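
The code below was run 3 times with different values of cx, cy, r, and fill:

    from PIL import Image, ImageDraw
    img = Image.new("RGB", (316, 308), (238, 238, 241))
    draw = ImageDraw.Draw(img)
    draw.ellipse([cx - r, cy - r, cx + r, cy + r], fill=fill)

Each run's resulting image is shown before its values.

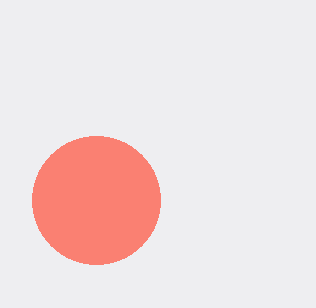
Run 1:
cx = 96; cy = 200; r = 64; fill = 'salmon'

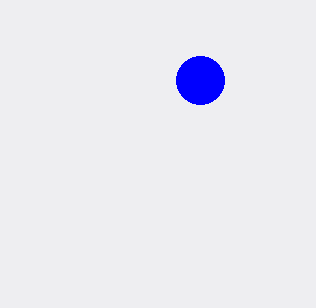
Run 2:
cx = 200; cy = 80; r = 24; fill = 'blue'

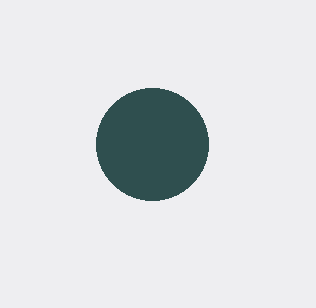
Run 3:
cx = 152; cy = 144; r = 56; fill = 'darkslategray'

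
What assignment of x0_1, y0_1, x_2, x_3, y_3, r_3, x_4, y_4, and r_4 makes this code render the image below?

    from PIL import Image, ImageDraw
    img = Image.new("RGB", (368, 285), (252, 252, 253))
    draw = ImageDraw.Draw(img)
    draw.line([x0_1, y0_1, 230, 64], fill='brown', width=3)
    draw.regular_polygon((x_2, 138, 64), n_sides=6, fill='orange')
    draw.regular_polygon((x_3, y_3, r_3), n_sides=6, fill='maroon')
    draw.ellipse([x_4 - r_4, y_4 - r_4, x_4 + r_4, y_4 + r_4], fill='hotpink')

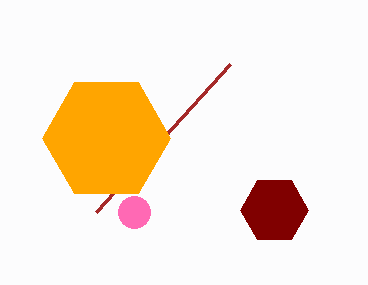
x0_1 = 96, y0_1 = 212, x_2 = 106, x_3 = 274, y_3 = 210, r_3 = 34, x_4 = 134, y_4 = 212, r_4 = 16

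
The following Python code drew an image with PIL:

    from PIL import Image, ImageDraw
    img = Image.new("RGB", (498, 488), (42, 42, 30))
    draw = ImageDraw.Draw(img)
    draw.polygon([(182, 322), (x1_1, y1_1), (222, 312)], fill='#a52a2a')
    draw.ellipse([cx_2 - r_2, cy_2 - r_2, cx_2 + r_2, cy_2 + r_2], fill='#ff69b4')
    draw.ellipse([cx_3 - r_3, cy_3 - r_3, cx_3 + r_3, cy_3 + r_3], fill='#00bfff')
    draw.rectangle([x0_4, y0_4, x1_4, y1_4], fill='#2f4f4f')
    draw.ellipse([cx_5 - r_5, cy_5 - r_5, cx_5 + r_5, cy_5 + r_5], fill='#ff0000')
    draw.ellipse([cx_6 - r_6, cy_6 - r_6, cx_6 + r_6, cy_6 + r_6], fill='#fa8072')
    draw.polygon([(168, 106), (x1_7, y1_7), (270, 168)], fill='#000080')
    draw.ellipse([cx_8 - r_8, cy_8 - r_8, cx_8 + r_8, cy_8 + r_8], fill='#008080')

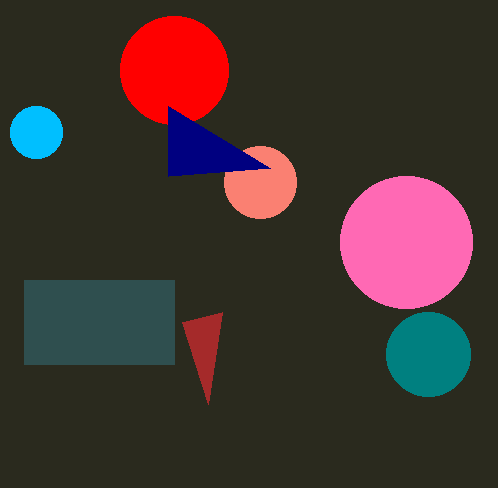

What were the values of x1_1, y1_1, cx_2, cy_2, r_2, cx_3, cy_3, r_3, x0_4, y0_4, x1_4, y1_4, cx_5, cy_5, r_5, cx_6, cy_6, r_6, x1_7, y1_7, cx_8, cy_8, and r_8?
x1_1 = 208
y1_1 = 404
cx_2 = 406
cy_2 = 242
r_2 = 66
cx_3 = 36
cy_3 = 132
r_3 = 26
x0_4 = 24
y0_4 = 280
x1_4 = 174
y1_4 = 364
cx_5 = 174
cy_5 = 70
r_5 = 54
cx_6 = 260
cy_6 = 182
r_6 = 36
x1_7 = 168
y1_7 = 176
cx_8 = 428
cy_8 = 354
r_8 = 42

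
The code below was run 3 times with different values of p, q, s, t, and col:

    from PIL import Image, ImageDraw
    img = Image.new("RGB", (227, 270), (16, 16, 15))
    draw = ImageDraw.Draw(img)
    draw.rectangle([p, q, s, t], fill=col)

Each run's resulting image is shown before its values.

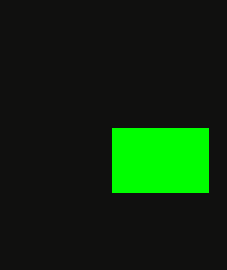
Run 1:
p = 112, q = 128, s = 208, t = 192, col = 'lime'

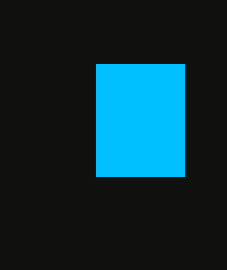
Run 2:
p = 96; q = 64; s = 184; t = 176; col = 'deepskyblue'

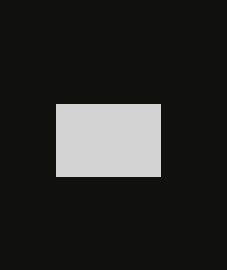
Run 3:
p = 56
q = 104
s = 160
t = 176
col = 'lightgray'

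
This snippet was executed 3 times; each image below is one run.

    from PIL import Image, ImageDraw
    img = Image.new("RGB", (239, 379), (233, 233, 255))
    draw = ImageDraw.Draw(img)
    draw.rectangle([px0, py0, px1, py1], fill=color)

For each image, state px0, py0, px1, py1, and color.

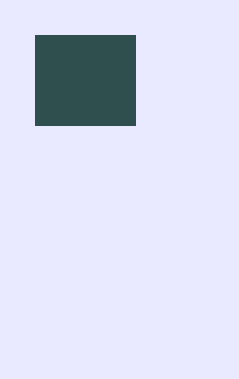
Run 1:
px0 = 35, py0 = 35, px1 = 135, py1 = 125, color = 'darkslategray'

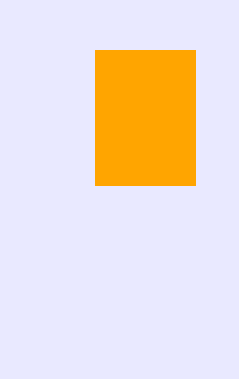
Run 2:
px0 = 95; py0 = 50; px1 = 195; py1 = 185; color = 'orange'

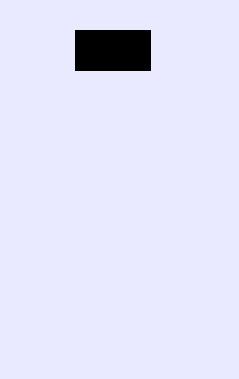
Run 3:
px0 = 75; py0 = 30; px1 = 150; py1 = 70; color = 'black'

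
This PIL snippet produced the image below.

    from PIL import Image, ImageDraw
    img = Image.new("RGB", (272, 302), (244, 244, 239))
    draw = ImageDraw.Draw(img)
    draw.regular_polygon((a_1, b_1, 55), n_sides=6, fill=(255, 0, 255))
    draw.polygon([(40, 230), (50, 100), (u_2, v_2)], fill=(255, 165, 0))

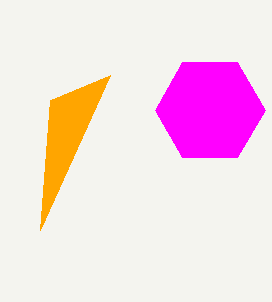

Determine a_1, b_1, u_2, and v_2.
a_1 = 210, b_1 = 110, u_2 = 110, v_2 = 75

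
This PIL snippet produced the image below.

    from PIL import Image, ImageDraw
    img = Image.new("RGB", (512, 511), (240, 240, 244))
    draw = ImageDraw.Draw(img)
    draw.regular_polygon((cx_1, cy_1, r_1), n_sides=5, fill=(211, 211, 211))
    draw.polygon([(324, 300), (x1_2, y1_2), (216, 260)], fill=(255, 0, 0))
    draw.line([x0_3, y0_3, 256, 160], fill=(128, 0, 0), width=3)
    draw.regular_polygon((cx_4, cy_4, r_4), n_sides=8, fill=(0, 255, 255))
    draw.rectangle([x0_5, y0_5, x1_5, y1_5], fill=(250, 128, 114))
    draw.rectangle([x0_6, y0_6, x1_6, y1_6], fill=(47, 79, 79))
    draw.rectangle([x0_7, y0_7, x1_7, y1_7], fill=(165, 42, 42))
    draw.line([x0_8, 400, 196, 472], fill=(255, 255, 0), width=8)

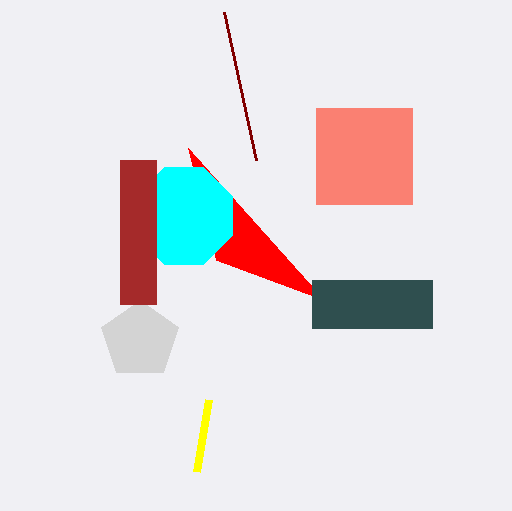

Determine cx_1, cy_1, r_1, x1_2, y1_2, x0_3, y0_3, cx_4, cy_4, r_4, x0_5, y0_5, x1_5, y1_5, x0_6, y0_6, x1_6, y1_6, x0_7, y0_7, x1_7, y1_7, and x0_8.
cx_1 = 140, cy_1 = 340, r_1 = 40, x1_2 = 188, y1_2 = 148, x0_3 = 224, y0_3 = 12, cx_4 = 184, cy_4 = 216, r_4 = 52, x0_5 = 316, y0_5 = 108, x1_5 = 412, y1_5 = 204, x0_6 = 312, y0_6 = 280, x1_6 = 432, y1_6 = 328, x0_7 = 120, y0_7 = 160, x1_7 = 156, y1_7 = 304, x0_8 = 208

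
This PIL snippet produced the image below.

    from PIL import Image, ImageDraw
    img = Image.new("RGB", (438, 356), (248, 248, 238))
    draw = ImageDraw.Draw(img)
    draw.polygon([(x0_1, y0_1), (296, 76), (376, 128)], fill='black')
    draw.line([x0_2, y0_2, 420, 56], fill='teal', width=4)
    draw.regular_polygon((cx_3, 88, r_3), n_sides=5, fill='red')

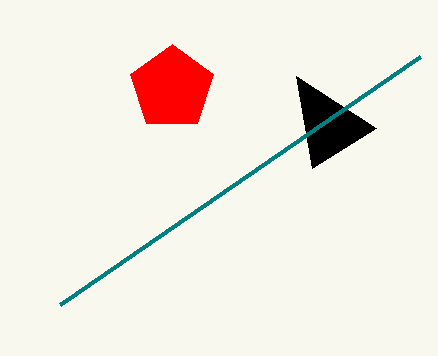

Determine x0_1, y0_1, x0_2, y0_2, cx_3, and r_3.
x0_1 = 312, y0_1 = 168, x0_2 = 60, y0_2 = 304, cx_3 = 172, r_3 = 44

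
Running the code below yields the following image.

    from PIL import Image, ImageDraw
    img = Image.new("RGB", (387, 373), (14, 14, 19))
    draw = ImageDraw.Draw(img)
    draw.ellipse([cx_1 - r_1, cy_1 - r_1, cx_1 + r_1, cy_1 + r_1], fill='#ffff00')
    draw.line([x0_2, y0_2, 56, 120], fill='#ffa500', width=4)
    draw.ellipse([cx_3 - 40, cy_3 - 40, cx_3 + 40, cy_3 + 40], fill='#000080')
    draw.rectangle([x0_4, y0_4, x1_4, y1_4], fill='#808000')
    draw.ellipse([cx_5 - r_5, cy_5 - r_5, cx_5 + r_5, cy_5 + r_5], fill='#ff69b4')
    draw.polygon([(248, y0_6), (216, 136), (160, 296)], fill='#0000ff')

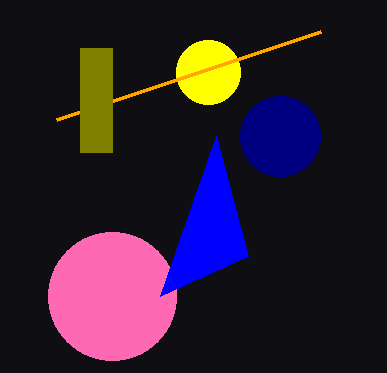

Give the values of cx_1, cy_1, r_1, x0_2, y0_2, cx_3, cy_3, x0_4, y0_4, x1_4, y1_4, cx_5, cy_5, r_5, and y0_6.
cx_1 = 208, cy_1 = 72, r_1 = 32, x0_2 = 320, y0_2 = 32, cx_3 = 280, cy_3 = 136, x0_4 = 80, y0_4 = 48, x1_4 = 112, y1_4 = 152, cx_5 = 112, cy_5 = 296, r_5 = 64, y0_6 = 256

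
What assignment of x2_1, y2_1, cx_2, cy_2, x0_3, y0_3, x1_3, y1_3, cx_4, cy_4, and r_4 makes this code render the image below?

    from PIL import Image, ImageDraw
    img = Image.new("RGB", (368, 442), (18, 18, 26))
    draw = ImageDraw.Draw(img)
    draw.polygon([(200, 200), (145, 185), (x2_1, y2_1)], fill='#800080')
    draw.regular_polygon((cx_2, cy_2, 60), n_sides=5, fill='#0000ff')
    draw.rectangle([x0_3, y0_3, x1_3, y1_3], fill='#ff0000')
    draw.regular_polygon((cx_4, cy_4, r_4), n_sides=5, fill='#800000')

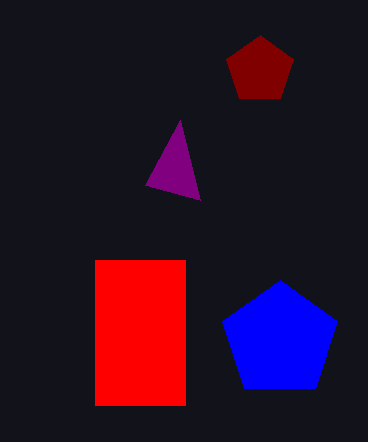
x2_1 = 180
y2_1 = 120
cx_2 = 280
cy_2 = 340
x0_3 = 95
y0_3 = 260
x1_3 = 185
y1_3 = 405
cx_4 = 260
cy_4 = 70
r_4 = 35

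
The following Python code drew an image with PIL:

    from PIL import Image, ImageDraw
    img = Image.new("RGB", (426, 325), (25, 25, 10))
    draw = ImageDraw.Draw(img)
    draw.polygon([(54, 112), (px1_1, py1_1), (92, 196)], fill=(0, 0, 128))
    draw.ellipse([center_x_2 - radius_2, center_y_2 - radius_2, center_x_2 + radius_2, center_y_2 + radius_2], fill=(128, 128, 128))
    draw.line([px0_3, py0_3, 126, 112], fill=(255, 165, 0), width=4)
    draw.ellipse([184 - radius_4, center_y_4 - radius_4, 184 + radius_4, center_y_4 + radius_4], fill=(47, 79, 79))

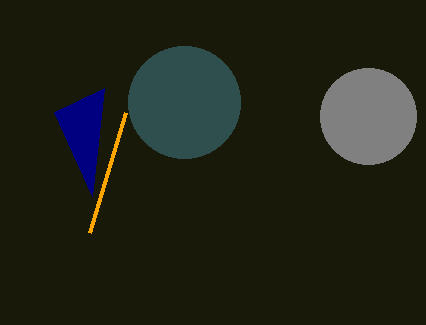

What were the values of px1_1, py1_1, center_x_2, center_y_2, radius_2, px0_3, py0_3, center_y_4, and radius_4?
px1_1 = 104, py1_1 = 88, center_x_2 = 368, center_y_2 = 116, radius_2 = 48, px0_3 = 90, py0_3 = 232, center_y_4 = 102, radius_4 = 56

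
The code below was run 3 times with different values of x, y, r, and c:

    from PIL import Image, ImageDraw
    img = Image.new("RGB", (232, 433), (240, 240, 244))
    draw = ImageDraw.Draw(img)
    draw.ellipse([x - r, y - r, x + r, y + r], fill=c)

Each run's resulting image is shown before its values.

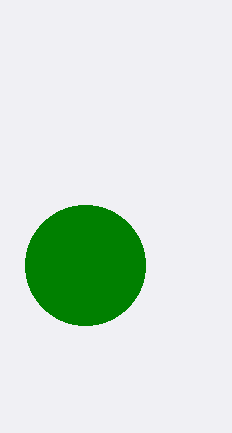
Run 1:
x = 85, y = 265, r = 60, c = 'green'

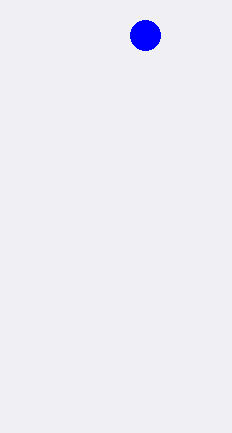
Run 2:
x = 145, y = 35, r = 15, c = 'blue'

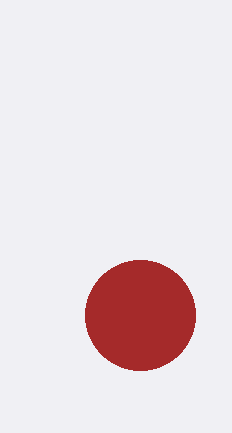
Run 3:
x = 140, y = 315, r = 55, c = 'brown'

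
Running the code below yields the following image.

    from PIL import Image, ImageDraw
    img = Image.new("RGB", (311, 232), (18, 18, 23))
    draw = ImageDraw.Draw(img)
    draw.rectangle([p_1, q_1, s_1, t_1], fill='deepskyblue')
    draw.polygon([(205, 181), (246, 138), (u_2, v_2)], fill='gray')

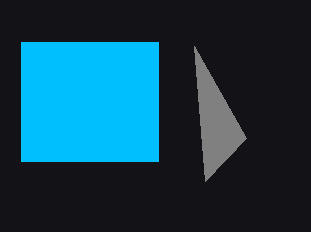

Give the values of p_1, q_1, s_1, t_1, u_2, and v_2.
p_1 = 21
q_1 = 42
s_1 = 158
t_1 = 161
u_2 = 194
v_2 = 46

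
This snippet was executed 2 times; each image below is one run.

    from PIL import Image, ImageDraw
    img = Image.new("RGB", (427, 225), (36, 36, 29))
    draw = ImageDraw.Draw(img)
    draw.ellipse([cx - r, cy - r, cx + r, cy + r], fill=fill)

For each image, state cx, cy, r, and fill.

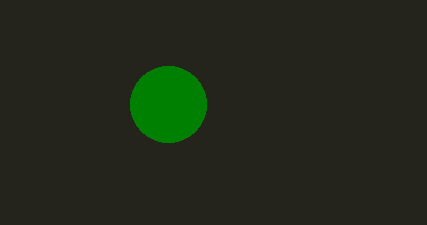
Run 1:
cx = 168; cy = 104; r = 38; fill = 'green'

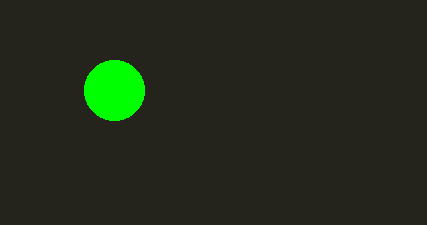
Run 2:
cx = 114; cy = 90; r = 30; fill = 'lime'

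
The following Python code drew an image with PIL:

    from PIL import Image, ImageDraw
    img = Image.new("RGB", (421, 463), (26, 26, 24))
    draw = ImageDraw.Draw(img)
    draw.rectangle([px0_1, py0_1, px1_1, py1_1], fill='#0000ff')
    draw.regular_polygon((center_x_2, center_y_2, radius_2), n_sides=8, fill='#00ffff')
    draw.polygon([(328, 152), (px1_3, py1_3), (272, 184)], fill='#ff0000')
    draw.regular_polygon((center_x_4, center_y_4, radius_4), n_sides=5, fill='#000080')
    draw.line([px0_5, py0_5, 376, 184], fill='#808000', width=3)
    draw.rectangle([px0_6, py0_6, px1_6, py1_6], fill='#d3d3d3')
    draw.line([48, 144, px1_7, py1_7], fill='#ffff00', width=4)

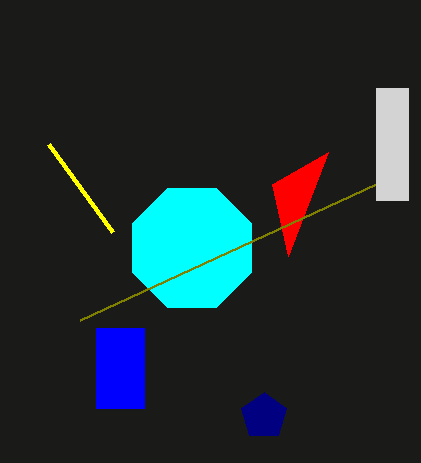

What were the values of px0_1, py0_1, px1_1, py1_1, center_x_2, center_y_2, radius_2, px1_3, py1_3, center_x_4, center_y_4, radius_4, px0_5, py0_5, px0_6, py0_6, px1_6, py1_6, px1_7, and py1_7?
px0_1 = 96; py0_1 = 328; px1_1 = 144; py1_1 = 408; center_x_2 = 192; center_y_2 = 248; radius_2 = 64; px1_3 = 288; py1_3 = 256; center_x_4 = 264; center_y_4 = 416; radius_4 = 24; px0_5 = 80; py0_5 = 320; px0_6 = 376; py0_6 = 88; px1_6 = 408; py1_6 = 200; px1_7 = 112; py1_7 = 232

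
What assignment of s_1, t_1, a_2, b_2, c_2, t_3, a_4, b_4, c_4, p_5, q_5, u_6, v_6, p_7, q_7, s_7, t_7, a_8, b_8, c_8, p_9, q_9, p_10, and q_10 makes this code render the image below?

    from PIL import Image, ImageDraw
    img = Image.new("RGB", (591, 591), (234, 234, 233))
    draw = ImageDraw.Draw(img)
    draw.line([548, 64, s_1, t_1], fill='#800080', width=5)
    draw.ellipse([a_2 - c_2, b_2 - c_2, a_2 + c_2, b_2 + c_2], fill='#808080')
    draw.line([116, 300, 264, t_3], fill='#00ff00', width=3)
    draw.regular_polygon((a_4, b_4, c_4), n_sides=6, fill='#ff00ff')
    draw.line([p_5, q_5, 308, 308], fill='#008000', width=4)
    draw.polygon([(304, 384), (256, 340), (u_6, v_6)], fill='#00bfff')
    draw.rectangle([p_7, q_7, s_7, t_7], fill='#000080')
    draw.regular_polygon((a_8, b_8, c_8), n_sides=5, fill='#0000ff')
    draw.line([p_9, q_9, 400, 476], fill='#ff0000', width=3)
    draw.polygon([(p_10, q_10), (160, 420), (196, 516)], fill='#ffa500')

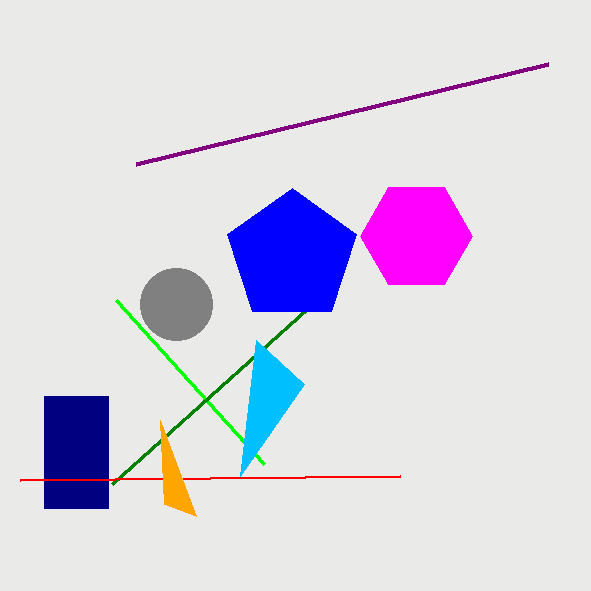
s_1 = 136
t_1 = 164
a_2 = 176
b_2 = 304
c_2 = 36
t_3 = 464
a_4 = 416
b_4 = 236
c_4 = 56
p_5 = 112
q_5 = 484
u_6 = 240
v_6 = 476
p_7 = 44
q_7 = 396
s_7 = 108
t_7 = 508
a_8 = 292
b_8 = 256
c_8 = 68
p_9 = 20
q_9 = 480
p_10 = 164
q_10 = 504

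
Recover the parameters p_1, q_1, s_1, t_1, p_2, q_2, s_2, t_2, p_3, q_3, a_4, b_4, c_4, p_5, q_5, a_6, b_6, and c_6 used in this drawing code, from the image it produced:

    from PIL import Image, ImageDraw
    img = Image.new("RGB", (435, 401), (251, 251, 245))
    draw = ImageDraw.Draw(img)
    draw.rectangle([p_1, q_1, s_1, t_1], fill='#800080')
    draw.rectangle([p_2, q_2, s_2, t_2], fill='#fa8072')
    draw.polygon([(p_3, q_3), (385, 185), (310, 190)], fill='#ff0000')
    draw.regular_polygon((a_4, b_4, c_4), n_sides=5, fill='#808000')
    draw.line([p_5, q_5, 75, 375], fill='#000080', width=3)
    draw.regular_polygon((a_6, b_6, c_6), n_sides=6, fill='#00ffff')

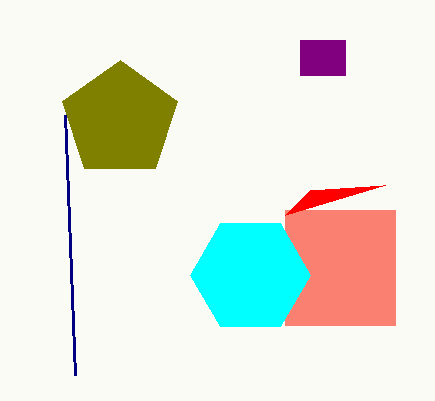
p_1 = 300, q_1 = 40, s_1 = 345, t_1 = 75, p_2 = 285, q_2 = 210, s_2 = 395, t_2 = 325, p_3 = 285, q_3 = 215, a_4 = 120, b_4 = 120, c_4 = 60, p_5 = 65, q_5 = 115, a_6 = 250, b_6 = 275, c_6 = 60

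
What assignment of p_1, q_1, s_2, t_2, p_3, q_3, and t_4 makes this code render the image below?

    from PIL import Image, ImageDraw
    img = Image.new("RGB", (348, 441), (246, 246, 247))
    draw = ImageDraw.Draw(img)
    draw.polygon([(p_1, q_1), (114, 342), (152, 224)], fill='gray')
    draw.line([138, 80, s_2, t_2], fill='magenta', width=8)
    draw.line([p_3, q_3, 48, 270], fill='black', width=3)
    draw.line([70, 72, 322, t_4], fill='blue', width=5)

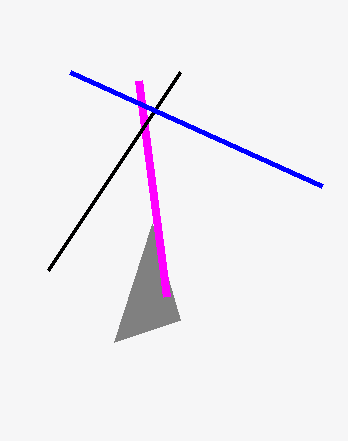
p_1 = 180
q_1 = 320
s_2 = 166
t_2 = 296
p_3 = 180
q_3 = 72
t_4 = 186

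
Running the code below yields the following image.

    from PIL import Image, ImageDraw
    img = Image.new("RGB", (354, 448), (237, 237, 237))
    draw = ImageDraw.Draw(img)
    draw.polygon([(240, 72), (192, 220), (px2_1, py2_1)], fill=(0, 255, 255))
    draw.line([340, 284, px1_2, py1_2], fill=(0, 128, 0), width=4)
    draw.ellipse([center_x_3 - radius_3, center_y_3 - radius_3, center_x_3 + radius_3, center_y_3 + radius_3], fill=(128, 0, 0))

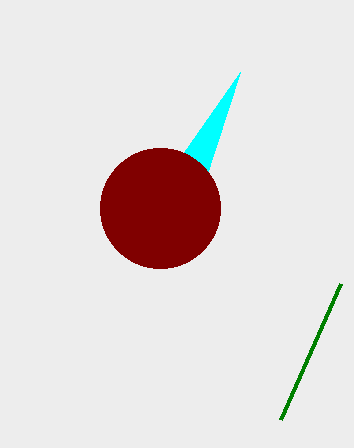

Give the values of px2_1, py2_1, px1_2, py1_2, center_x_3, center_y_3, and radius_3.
px2_1 = 184, py2_1 = 152, px1_2 = 280, py1_2 = 420, center_x_3 = 160, center_y_3 = 208, radius_3 = 60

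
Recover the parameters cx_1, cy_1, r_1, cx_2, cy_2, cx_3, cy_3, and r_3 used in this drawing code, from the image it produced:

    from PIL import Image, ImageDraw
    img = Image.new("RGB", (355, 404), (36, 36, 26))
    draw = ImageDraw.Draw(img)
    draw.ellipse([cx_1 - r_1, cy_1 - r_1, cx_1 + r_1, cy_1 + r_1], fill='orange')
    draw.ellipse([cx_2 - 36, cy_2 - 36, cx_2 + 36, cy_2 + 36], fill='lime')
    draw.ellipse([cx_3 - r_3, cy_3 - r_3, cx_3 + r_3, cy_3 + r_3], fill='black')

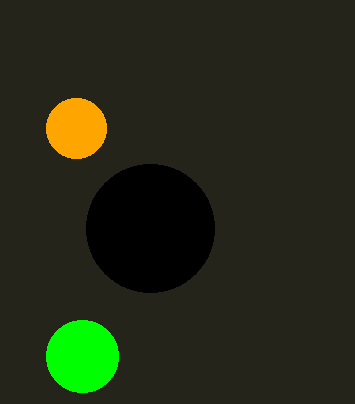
cx_1 = 76; cy_1 = 128; r_1 = 30; cx_2 = 82; cy_2 = 356; cx_3 = 150; cy_3 = 228; r_3 = 64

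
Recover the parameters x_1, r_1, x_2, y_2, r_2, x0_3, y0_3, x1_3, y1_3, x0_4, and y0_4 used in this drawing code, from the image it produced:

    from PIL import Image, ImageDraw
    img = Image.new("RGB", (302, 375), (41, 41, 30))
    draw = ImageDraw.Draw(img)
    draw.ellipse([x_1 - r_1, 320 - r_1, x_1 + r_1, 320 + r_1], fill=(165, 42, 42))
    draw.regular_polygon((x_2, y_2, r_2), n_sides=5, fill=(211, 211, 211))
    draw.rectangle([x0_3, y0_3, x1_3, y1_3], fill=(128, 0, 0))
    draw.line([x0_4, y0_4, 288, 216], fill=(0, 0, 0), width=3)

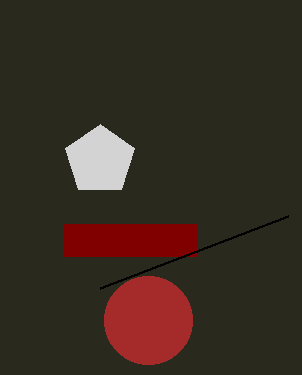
x_1 = 148
r_1 = 44
x_2 = 100
y_2 = 160
r_2 = 36
x0_3 = 64
y0_3 = 224
x1_3 = 196
y1_3 = 256
x0_4 = 100
y0_4 = 288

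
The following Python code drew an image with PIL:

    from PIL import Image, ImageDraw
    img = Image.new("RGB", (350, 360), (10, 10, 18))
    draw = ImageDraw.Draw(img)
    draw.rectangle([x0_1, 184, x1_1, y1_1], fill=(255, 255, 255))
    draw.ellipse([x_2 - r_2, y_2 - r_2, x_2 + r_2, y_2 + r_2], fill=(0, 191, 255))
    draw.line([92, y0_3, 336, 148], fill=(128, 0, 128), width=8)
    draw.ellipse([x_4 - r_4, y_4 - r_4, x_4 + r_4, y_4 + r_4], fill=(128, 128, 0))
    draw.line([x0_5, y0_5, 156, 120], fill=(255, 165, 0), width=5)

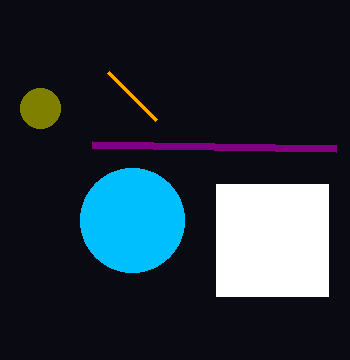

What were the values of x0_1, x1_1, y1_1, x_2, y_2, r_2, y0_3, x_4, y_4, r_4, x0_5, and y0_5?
x0_1 = 216, x1_1 = 328, y1_1 = 296, x_2 = 132, y_2 = 220, r_2 = 52, y0_3 = 144, x_4 = 40, y_4 = 108, r_4 = 20, x0_5 = 108, y0_5 = 72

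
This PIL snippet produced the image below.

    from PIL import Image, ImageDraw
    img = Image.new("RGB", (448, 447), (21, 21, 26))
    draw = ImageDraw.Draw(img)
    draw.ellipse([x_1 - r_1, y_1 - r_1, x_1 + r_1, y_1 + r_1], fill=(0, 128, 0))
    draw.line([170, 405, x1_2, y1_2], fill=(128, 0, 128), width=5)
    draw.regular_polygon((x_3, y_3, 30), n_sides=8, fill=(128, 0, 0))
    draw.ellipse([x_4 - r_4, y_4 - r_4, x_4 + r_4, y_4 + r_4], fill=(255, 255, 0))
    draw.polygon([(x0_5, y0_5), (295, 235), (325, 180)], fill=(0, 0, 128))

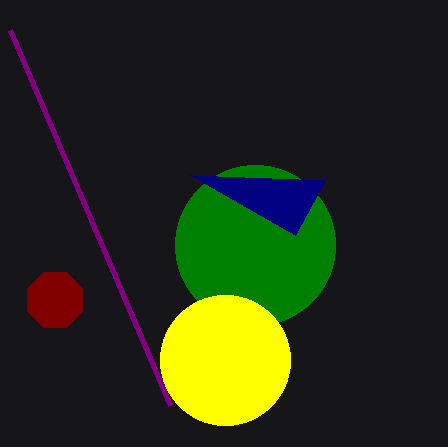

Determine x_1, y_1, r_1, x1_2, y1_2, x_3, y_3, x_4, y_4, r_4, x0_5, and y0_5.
x_1 = 255, y_1 = 245, r_1 = 80, x1_2 = 10, y1_2 = 30, x_3 = 55, y_3 = 300, x_4 = 225, y_4 = 360, r_4 = 65, x0_5 = 190, y0_5 = 175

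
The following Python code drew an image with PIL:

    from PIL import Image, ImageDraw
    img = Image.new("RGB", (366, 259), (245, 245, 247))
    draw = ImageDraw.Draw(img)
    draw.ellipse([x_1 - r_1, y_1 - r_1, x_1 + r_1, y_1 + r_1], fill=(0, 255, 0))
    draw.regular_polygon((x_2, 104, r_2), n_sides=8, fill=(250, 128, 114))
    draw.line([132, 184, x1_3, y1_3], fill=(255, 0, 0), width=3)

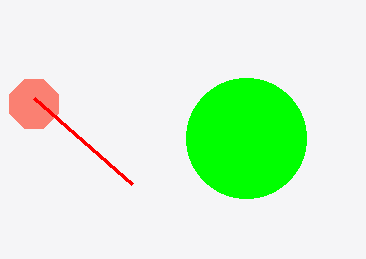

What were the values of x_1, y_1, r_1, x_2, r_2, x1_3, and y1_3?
x_1 = 246; y_1 = 138; r_1 = 60; x_2 = 34; r_2 = 26; x1_3 = 34; y1_3 = 98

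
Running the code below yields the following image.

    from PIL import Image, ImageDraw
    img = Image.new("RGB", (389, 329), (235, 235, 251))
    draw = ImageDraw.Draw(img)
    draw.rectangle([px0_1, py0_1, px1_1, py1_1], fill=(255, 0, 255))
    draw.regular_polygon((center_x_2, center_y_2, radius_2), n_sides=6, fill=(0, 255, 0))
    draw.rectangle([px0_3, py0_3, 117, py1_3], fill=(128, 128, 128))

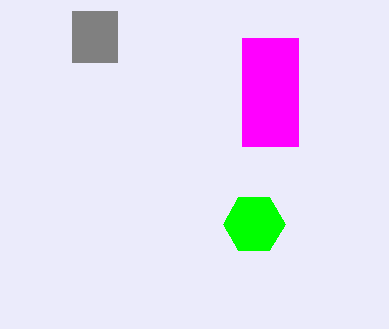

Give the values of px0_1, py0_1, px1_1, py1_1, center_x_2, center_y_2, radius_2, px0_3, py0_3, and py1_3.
px0_1 = 242
py0_1 = 38
px1_1 = 298
py1_1 = 146
center_x_2 = 254
center_y_2 = 224
radius_2 = 31
px0_3 = 72
py0_3 = 11
py1_3 = 62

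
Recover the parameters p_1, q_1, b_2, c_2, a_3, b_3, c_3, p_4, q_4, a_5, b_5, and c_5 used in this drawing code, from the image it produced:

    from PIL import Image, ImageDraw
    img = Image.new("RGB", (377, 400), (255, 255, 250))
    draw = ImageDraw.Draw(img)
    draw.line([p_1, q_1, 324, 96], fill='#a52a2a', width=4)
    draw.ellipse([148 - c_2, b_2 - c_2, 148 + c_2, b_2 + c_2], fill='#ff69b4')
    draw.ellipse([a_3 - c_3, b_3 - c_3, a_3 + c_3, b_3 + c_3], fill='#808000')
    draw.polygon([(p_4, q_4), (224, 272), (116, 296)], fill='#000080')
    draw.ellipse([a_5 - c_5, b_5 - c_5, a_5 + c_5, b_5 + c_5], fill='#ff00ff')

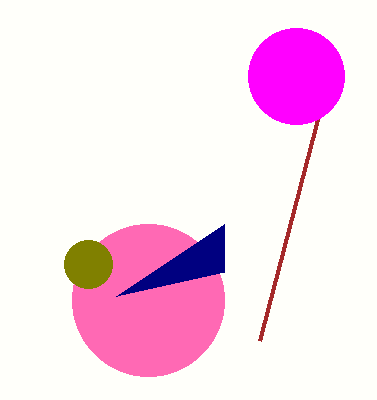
p_1 = 260; q_1 = 340; b_2 = 300; c_2 = 76; a_3 = 88; b_3 = 264; c_3 = 24; p_4 = 224; q_4 = 224; a_5 = 296; b_5 = 76; c_5 = 48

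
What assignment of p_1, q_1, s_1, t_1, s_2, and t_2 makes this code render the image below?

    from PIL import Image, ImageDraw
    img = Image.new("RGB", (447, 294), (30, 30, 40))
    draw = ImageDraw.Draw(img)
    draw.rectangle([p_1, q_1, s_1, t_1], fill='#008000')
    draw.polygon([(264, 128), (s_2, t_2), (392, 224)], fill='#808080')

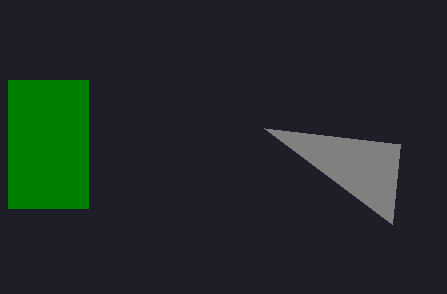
p_1 = 8, q_1 = 80, s_1 = 88, t_1 = 208, s_2 = 400, t_2 = 144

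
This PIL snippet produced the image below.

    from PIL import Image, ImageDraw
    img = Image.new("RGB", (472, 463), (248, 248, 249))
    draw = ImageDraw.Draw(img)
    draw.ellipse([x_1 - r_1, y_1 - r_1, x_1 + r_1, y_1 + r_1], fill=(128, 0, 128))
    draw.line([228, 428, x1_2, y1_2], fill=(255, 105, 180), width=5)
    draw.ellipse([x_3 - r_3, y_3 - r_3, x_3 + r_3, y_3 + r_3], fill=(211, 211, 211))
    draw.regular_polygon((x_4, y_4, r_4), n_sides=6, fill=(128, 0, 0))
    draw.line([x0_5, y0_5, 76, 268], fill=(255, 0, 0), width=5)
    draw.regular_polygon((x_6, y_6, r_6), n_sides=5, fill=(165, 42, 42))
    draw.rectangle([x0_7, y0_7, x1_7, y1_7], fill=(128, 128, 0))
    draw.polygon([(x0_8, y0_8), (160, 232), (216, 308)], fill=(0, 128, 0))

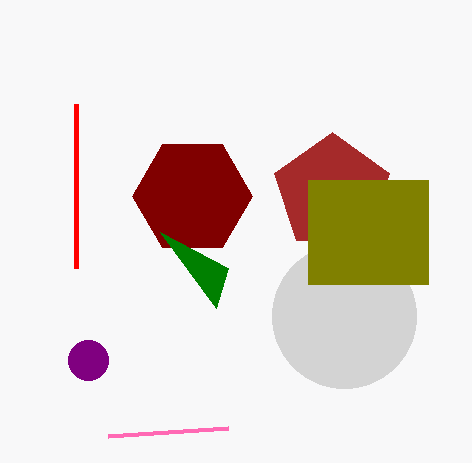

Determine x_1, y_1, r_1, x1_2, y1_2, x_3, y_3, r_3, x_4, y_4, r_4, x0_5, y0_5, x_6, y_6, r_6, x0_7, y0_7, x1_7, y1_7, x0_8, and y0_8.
x_1 = 88; y_1 = 360; r_1 = 20; x1_2 = 108; y1_2 = 436; x_3 = 344; y_3 = 316; r_3 = 72; x_4 = 192; y_4 = 196; r_4 = 60; x0_5 = 76; y0_5 = 104; x_6 = 332; y_6 = 192; r_6 = 60; x0_7 = 308; y0_7 = 180; x1_7 = 428; y1_7 = 284; x0_8 = 228; y0_8 = 268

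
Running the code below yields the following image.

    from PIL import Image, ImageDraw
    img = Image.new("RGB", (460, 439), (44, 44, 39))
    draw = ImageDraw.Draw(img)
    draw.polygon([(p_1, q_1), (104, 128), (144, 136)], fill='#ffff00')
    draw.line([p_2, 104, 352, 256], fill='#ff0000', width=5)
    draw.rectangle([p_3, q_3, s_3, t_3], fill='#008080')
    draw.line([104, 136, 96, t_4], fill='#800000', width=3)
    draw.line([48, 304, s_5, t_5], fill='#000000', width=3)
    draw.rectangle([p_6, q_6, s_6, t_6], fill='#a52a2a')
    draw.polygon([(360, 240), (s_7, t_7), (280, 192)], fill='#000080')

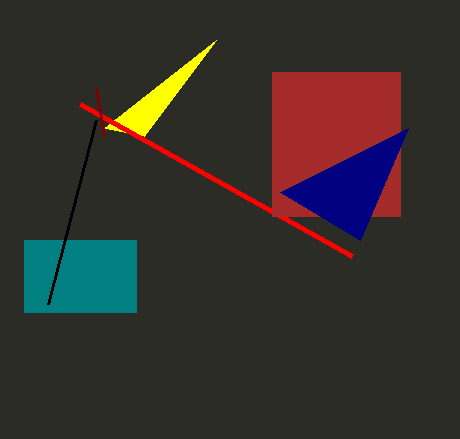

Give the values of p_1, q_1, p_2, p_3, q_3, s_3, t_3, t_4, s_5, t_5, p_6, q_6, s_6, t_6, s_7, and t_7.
p_1 = 216, q_1 = 40, p_2 = 80, p_3 = 24, q_3 = 240, s_3 = 136, t_3 = 312, t_4 = 88, s_5 = 96, t_5 = 120, p_6 = 272, q_6 = 72, s_6 = 400, t_6 = 216, s_7 = 408, t_7 = 128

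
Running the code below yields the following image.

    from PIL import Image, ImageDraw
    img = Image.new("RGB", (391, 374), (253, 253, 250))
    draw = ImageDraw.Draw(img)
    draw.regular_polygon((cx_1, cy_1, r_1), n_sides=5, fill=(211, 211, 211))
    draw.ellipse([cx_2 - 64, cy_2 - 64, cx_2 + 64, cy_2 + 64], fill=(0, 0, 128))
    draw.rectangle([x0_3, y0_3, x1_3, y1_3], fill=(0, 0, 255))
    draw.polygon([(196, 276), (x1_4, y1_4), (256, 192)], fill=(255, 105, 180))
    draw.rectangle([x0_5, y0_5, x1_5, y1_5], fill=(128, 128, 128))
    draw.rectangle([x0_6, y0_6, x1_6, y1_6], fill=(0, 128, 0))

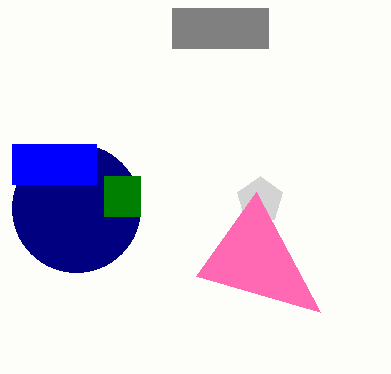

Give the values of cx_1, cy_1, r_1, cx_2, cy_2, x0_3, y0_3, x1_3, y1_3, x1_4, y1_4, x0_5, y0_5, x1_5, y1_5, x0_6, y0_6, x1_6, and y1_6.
cx_1 = 260, cy_1 = 200, r_1 = 24, cx_2 = 76, cy_2 = 208, x0_3 = 12, y0_3 = 144, x1_3 = 96, y1_3 = 184, x1_4 = 320, y1_4 = 312, x0_5 = 172, y0_5 = 8, x1_5 = 268, y1_5 = 48, x0_6 = 104, y0_6 = 176, x1_6 = 140, y1_6 = 216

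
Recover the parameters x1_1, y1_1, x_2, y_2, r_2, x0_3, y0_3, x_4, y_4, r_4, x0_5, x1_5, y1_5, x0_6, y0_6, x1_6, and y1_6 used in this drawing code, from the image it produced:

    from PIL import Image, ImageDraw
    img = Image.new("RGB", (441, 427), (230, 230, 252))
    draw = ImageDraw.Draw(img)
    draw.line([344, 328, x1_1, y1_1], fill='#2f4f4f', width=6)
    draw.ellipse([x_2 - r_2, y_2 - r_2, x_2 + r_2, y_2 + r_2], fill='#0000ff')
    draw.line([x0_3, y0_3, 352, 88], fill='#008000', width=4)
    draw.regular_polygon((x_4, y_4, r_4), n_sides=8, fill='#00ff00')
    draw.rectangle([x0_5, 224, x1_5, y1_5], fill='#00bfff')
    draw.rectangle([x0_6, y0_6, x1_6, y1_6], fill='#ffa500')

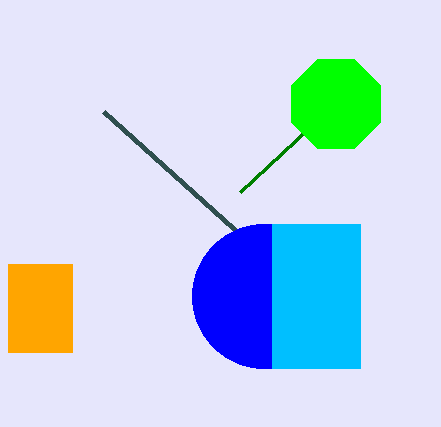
x1_1 = 104, y1_1 = 112, x_2 = 264, y_2 = 296, r_2 = 72, x0_3 = 240, y0_3 = 192, x_4 = 336, y_4 = 104, r_4 = 48, x0_5 = 272, x1_5 = 360, y1_5 = 368, x0_6 = 8, y0_6 = 264, x1_6 = 72, y1_6 = 352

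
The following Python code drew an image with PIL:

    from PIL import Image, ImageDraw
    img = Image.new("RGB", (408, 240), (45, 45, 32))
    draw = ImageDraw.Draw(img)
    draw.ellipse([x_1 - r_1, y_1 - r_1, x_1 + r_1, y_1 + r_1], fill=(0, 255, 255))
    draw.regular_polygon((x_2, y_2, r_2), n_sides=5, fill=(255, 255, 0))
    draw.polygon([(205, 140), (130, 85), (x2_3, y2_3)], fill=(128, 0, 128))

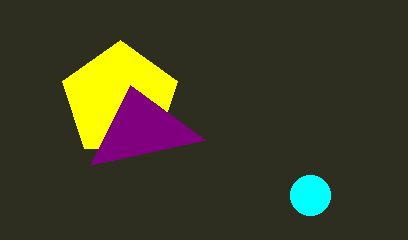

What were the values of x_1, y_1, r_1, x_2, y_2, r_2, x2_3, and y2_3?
x_1 = 310
y_1 = 195
r_1 = 20
x_2 = 120
y_2 = 100
r_2 = 60
x2_3 = 90
y2_3 = 165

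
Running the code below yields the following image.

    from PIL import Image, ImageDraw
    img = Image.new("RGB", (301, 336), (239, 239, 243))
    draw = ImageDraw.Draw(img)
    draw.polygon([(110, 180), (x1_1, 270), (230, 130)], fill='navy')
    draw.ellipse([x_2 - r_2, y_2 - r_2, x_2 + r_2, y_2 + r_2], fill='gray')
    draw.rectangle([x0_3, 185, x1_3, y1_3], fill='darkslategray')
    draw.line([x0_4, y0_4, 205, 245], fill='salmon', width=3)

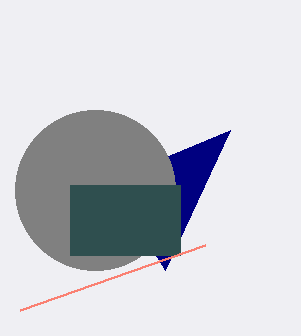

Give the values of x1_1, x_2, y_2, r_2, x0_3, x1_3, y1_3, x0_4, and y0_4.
x1_1 = 165; x_2 = 95; y_2 = 190; r_2 = 80; x0_3 = 70; x1_3 = 180; y1_3 = 255; x0_4 = 20; y0_4 = 310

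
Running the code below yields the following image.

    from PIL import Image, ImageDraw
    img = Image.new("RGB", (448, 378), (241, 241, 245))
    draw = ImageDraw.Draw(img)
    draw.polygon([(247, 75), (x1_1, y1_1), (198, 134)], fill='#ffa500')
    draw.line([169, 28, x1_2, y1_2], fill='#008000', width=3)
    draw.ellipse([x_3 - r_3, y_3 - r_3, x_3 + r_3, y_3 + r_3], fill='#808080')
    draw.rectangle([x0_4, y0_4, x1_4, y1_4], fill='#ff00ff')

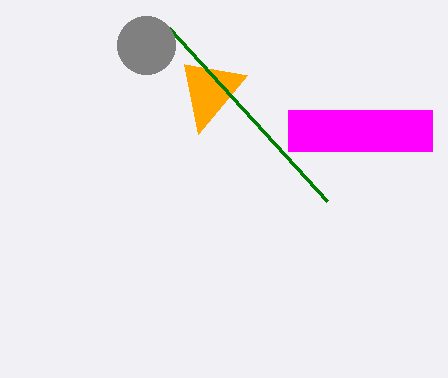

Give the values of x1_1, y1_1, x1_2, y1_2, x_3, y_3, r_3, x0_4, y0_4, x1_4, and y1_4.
x1_1 = 184; y1_1 = 64; x1_2 = 327; y1_2 = 201; x_3 = 146; y_3 = 45; r_3 = 29; x0_4 = 288; y0_4 = 110; x1_4 = 432; y1_4 = 151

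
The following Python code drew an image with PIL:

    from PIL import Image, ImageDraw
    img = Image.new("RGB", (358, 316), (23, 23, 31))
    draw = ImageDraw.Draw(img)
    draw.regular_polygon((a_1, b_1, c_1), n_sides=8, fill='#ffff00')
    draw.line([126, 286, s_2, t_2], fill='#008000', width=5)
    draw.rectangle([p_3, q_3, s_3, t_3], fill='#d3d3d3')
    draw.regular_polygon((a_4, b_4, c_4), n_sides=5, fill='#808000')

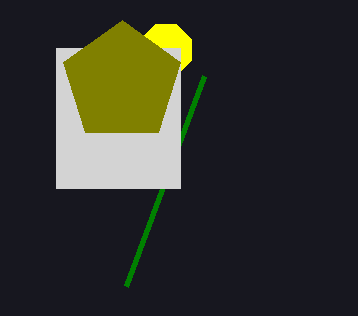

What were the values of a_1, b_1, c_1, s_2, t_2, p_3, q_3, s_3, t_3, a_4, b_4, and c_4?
a_1 = 166; b_1 = 50; c_1 = 28; s_2 = 204; t_2 = 76; p_3 = 56; q_3 = 48; s_3 = 180; t_3 = 188; a_4 = 122; b_4 = 82; c_4 = 62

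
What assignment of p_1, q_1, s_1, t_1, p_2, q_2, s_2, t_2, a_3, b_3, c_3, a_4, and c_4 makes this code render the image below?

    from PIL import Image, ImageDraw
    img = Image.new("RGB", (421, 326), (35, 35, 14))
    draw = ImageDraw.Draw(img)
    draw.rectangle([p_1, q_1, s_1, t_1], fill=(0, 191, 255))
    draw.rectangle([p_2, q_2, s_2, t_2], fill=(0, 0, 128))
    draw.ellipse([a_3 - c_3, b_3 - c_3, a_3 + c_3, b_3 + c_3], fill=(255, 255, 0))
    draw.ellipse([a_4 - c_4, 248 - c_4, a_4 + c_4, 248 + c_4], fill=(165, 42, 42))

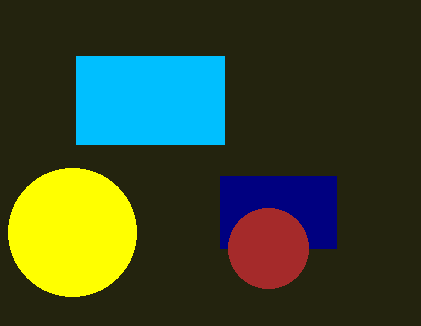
p_1 = 76, q_1 = 56, s_1 = 224, t_1 = 144, p_2 = 220, q_2 = 176, s_2 = 336, t_2 = 248, a_3 = 72, b_3 = 232, c_3 = 64, a_4 = 268, c_4 = 40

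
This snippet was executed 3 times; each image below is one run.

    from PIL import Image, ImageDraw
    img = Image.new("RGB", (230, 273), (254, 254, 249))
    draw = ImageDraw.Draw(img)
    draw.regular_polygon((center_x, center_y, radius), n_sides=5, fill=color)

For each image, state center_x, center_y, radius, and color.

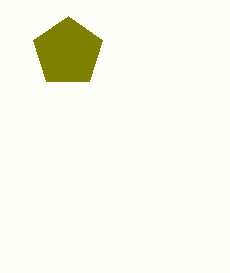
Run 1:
center_x = 68
center_y = 52
radius = 36
color = 'olive'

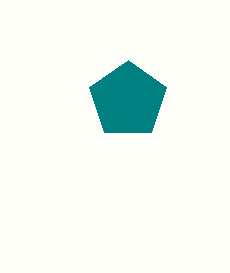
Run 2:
center_x = 128, center_y = 100, radius = 40, color = 'teal'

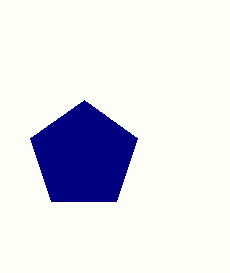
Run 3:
center_x = 84; center_y = 156; radius = 56; color = 'navy'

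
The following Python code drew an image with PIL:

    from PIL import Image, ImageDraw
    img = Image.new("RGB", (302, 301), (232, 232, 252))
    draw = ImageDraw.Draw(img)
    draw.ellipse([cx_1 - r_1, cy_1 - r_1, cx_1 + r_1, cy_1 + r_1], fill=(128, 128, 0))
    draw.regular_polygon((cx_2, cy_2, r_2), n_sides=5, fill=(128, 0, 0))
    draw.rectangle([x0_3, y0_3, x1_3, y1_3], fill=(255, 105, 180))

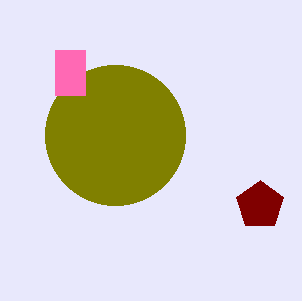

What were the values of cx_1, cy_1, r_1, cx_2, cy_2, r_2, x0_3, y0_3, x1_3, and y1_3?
cx_1 = 115; cy_1 = 135; r_1 = 70; cx_2 = 260; cy_2 = 205; r_2 = 25; x0_3 = 55; y0_3 = 50; x1_3 = 85; y1_3 = 95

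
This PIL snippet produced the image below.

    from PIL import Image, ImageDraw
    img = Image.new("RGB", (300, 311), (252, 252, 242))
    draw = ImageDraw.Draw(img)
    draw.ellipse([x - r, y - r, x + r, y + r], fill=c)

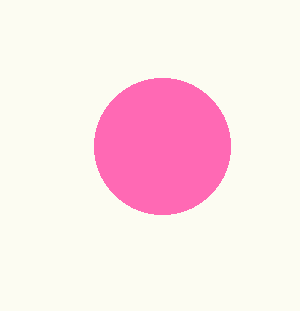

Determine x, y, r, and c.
x = 162
y = 146
r = 68
c = 'hotpink'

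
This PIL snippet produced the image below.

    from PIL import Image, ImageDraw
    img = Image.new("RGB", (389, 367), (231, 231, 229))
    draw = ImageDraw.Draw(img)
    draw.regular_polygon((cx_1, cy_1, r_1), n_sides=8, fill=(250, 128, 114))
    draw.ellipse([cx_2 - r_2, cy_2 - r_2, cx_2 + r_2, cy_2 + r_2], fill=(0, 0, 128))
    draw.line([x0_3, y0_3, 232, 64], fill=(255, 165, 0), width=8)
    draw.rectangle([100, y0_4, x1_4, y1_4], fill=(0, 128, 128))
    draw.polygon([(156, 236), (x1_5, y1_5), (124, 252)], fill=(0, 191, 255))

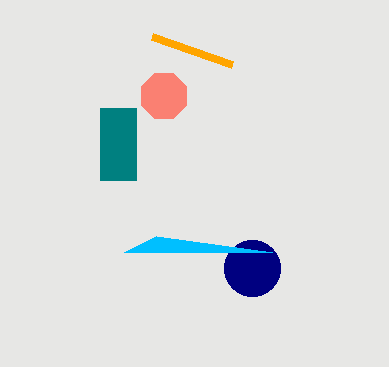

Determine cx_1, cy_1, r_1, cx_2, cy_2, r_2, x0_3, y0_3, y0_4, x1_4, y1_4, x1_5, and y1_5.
cx_1 = 164, cy_1 = 96, r_1 = 24, cx_2 = 252, cy_2 = 268, r_2 = 28, x0_3 = 152, y0_3 = 36, y0_4 = 108, x1_4 = 136, y1_4 = 180, x1_5 = 272, y1_5 = 252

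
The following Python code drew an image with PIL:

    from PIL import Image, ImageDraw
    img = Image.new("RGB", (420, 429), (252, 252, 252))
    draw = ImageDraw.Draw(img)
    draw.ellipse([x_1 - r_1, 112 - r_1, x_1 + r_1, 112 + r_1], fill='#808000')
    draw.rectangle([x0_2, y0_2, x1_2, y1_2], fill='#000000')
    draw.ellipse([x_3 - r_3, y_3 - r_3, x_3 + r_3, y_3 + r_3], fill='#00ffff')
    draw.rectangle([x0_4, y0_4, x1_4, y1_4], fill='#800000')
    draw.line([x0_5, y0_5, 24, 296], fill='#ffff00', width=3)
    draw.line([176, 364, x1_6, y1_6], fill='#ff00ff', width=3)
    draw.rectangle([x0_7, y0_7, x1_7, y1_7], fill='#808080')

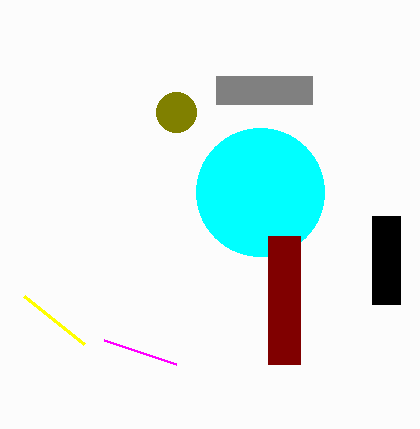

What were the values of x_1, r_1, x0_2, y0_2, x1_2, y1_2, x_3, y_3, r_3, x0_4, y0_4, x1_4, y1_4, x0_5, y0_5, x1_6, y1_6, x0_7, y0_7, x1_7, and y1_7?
x_1 = 176; r_1 = 20; x0_2 = 372; y0_2 = 216; x1_2 = 400; y1_2 = 304; x_3 = 260; y_3 = 192; r_3 = 64; x0_4 = 268; y0_4 = 236; x1_4 = 300; y1_4 = 364; x0_5 = 84; y0_5 = 344; x1_6 = 104; y1_6 = 340; x0_7 = 216; y0_7 = 76; x1_7 = 312; y1_7 = 104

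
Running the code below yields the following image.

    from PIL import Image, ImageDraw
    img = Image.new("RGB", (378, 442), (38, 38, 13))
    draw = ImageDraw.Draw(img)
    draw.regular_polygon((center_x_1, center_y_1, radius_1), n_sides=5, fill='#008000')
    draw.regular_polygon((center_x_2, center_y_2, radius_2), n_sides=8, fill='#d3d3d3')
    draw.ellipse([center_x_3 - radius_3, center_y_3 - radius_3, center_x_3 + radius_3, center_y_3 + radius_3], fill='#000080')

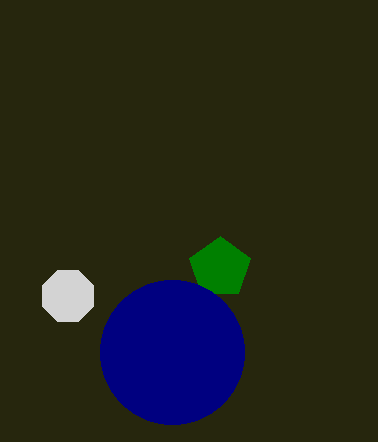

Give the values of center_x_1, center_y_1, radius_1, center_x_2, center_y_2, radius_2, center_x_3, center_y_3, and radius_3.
center_x_1 = 220
center_y_1 = 268
radius_1 = 32
center_x_2 = 68
center_y_2 = 296
radius_2 = 28
center_x_3 = 172
center_y_3 = 352
radius_3 = 72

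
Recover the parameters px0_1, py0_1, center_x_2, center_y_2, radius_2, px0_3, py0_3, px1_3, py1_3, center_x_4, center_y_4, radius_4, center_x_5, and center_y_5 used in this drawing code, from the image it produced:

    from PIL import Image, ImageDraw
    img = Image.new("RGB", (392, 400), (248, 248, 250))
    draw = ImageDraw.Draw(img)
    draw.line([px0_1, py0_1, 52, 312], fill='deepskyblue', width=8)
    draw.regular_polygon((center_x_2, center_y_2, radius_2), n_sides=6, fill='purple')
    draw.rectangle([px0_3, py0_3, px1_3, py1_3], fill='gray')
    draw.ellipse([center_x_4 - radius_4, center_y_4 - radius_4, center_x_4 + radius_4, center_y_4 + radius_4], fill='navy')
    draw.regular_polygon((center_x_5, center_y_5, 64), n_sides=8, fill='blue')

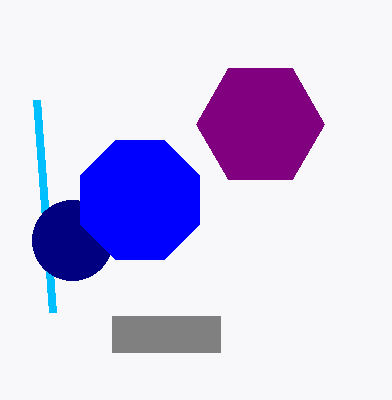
px0_1 = 36, py0_1 = 100, center_x_2 = 260, center_y_2 = 124, radius_2 = 64, px0_3 = 112, py0_3 = 316, px1_3 = 220, py1_3 = 352, center_x_4 = 72, center_y_4 = 240, radius_4 = 40, center_x_5 = 140, center_y_5 = 200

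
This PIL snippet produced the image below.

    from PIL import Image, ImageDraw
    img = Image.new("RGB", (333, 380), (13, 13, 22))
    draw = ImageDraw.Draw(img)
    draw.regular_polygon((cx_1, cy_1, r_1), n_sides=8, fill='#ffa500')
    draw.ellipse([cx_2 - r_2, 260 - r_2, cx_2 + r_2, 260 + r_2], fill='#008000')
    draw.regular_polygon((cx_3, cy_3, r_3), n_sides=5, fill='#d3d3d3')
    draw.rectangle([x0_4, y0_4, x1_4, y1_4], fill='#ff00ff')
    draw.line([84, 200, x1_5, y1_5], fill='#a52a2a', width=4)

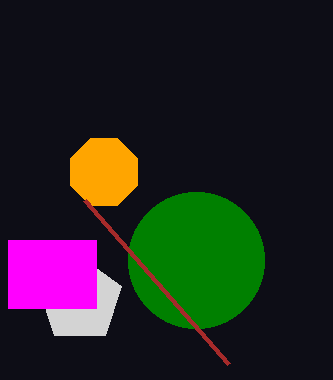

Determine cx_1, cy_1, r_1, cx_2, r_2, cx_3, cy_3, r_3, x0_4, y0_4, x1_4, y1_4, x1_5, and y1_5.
cx_1 = 104; cy_1 = 172; r_1 = 36; cx_2 = 196; r_2 = 68; cx_3 = 80; cy_3 = 300; r_3 = 44; x0_4 = 8; y0_4 = 240; x1_4 = 96; y1_4 = 308; x1_5 = 228; y1_5 = 364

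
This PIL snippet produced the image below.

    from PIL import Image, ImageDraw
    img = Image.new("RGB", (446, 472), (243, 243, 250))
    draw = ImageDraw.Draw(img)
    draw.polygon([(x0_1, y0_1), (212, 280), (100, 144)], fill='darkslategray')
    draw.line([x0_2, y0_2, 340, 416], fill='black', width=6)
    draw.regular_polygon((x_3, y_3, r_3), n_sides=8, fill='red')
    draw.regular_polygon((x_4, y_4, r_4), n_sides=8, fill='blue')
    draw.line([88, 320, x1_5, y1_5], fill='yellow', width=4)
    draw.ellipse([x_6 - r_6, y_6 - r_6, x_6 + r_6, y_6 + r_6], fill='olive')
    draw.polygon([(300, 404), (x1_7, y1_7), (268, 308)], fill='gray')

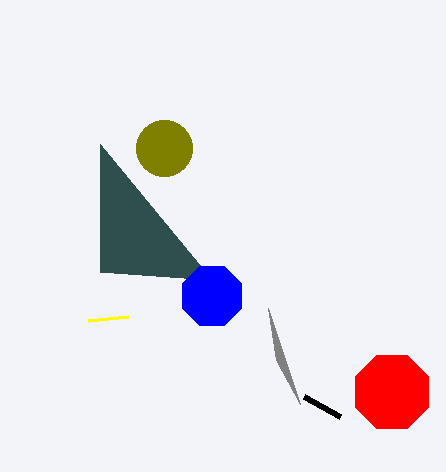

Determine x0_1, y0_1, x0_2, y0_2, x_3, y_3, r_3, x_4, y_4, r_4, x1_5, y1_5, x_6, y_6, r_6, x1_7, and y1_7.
x0_1 = 100; y0_1 = 272; x0_2 = 304; y0_2 = 396; x_3 = 392; y_3 = 392; r_3 = 40; x_4 = 212; y_4 = 296; r_4 = 32; x1_5 = 128; y1_5 = 316; x_6 = 164; y_6 = 148; r_6 = 28; x1_7 = 276; y1_7 = 360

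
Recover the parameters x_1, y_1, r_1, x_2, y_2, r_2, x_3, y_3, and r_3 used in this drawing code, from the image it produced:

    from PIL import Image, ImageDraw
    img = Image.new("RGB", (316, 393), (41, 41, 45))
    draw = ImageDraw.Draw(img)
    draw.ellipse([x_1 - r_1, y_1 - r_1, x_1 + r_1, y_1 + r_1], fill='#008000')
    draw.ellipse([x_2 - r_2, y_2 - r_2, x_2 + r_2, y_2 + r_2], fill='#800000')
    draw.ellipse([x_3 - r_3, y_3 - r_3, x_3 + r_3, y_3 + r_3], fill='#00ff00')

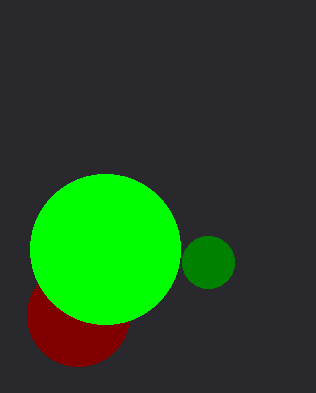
x_1 = 208, y_1 = 262, r_1 = 26, x_2 = 78, y_2 = 315, r_2 = 51, x_3 = 105, y_3 = 249, r_3 = 75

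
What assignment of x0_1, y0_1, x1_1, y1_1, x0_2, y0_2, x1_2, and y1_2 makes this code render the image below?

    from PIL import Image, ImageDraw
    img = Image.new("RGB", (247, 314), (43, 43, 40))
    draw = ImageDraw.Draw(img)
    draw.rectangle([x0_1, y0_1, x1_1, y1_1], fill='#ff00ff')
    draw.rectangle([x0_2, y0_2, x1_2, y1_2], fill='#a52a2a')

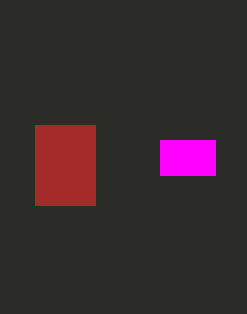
x0_1 = 160, y0_1 = 140, x1_1 = 215, y1_1 = 175, x0_2 = 35, y0_2 = 125, x1_2 = 95, y1_2 = 205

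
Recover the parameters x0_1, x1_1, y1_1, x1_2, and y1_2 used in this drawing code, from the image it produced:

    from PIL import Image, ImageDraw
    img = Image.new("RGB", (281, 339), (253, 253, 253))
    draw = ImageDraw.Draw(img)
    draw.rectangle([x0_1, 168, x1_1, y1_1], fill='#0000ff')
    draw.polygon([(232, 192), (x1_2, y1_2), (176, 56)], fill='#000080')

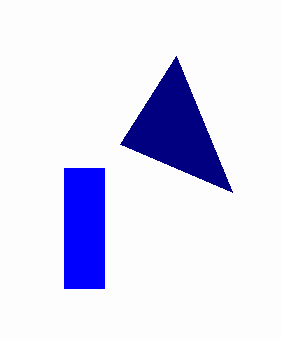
x0_1 = 64, x1_1 = 104, y1_1 = 288, x1_2 = 120, y1_2 = 144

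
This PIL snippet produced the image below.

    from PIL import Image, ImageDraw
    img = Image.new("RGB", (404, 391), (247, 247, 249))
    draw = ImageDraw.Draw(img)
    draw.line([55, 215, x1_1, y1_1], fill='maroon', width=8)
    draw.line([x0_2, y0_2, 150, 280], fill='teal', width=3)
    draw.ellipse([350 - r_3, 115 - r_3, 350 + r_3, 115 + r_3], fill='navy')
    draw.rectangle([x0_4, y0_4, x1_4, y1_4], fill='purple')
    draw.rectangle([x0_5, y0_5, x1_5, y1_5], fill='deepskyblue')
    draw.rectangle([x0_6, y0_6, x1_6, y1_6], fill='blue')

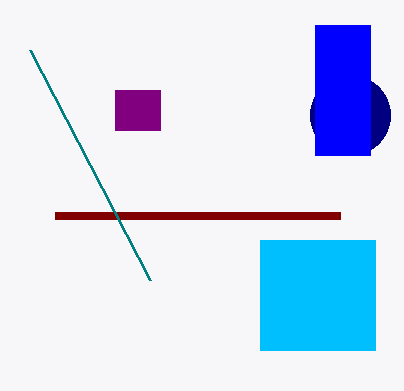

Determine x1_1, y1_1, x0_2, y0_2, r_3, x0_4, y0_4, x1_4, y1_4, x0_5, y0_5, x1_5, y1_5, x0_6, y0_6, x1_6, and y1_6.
x1_1 = 340, y1_1 = 215, x0_2 = 30, y0_2 = 50, r_3 = 40, x0_4 = 115, y0_4 = 90, x1_4 = 160, y1_4 = 130, x0_5 = 260, y0_5 = 240, x1_5 = 375, y1_5 = 350, x0_6 = 315, y0_6 = 25, x1_6 = 370, y1_6 = 155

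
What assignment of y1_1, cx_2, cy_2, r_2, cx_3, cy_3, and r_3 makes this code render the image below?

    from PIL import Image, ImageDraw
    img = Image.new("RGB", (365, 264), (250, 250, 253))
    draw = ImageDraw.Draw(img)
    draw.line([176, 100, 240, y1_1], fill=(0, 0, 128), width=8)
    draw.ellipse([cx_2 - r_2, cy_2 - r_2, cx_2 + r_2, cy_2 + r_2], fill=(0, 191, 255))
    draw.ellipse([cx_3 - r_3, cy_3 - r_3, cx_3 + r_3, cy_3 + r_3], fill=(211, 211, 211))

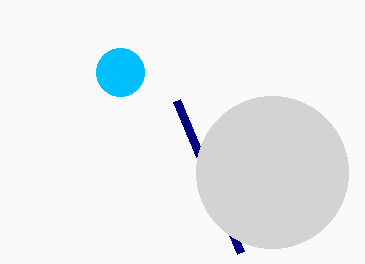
y1_1 = 252, cx_2 = 120, cy_2 = 72, r_2 = 24, cx_3 = 272, cy_3 = 172, r_3 = 76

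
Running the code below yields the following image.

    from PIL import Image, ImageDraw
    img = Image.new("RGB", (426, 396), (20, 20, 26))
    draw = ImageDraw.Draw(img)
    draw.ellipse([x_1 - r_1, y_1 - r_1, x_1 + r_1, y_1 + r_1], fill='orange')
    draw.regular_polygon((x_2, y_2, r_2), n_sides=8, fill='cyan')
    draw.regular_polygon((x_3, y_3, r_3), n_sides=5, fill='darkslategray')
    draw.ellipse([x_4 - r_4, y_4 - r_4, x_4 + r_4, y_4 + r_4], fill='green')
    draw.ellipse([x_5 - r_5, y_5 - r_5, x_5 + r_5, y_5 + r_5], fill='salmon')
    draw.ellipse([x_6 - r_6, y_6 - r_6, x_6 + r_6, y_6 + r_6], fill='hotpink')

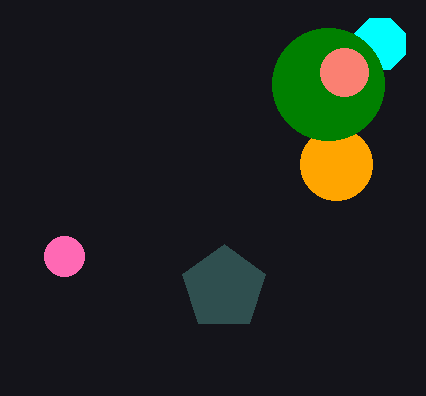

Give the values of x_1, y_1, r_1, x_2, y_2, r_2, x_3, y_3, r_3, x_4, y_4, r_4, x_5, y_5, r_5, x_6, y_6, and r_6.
x_1 = 336; y_1 = 164; r_1 = 36; x_2 = 380; y_2 = 44; r_2 = 28; x_3 = 224; y_3 = 288; r_3 = 44; x_4 = 328; y_4 = 84; r_4 = 56; x_5 = 344; y_5 = 72; r_5 = 24; x_6 = 64; y_6 = 256; r_6 = 20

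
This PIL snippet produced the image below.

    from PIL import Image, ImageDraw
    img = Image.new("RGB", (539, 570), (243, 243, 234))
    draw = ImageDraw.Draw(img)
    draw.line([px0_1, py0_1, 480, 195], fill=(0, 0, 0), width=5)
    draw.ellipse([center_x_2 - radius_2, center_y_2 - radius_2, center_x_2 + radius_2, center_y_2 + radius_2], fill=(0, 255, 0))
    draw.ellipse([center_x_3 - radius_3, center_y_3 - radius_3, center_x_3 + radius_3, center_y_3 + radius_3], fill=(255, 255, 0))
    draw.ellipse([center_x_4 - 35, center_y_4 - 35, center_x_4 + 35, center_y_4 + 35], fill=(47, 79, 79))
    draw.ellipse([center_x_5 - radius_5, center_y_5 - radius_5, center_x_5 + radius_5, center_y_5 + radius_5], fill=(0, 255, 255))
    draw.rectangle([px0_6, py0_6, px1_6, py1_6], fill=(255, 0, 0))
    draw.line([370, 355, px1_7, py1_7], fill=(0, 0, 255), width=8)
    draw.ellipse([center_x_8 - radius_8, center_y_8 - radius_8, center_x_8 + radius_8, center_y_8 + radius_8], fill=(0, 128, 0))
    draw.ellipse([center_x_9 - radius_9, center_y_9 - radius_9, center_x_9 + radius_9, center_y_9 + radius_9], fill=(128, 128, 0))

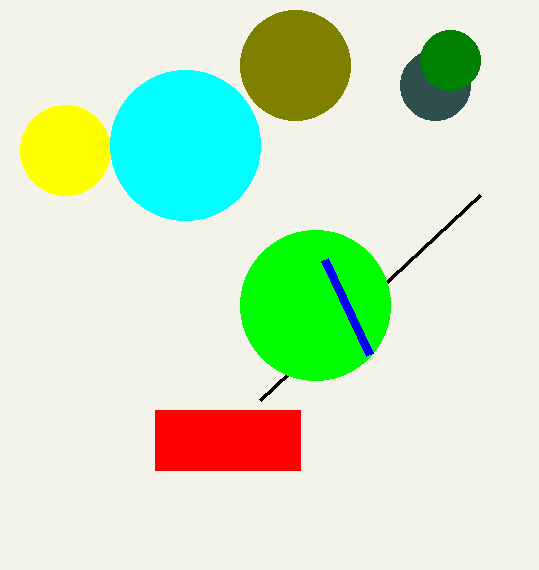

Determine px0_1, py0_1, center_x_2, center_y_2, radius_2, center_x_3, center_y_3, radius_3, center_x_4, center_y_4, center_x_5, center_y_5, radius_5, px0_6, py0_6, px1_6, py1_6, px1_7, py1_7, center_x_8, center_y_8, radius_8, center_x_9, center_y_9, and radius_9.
px0_1 = 260; py0_1 = 400; center_x_2 = 315; center_y_2 = 305; radius_2 = 75; center_x_3 = 65; center_y_3 = 150; radius_3 = 45; center_x_4 = 435; center_y_4 = 85; center_x_5 = 185; center_y_5 = 145; radius_5 = 75; px0_6 = 155; py0_6 = 410; px1_6 = 300; py1_6 = 470; px1_7 = 325; py1_7 = 260; center_x_8 = 450; center_y_8 = 60; radius_8 = 30; center_x_9 = 295; center_y_9 = 65; radius_9 = 55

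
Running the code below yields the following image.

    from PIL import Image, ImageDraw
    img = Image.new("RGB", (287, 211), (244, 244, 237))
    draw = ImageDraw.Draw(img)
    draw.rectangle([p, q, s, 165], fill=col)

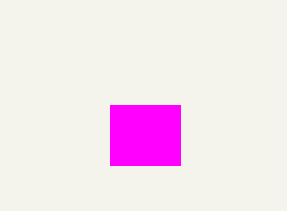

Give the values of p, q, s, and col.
p = 110, q = 105, s = 180, col = 'magenta'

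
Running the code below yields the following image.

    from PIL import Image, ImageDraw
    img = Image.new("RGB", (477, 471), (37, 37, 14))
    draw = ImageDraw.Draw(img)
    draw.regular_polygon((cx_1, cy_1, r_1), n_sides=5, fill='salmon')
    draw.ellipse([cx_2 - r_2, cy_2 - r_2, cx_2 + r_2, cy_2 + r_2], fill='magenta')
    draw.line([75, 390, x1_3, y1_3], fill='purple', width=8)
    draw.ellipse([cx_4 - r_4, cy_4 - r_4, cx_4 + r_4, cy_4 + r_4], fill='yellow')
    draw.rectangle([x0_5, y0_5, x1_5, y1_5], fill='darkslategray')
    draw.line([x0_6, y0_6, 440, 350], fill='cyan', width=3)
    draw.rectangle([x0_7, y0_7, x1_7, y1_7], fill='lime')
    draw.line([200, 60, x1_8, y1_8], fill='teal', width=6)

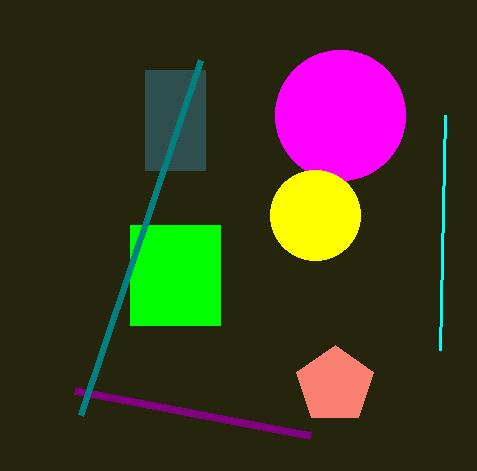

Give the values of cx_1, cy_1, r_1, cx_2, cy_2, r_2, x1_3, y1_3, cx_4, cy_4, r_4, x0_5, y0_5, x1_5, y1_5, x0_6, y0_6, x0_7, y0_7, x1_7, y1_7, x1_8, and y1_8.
cx_1 = 335
cy_1 = 385
r_1 = 40
cx_2 = 340
cy_2 = 115
r_2 = 65
x1_3 = 310
y1_3 = 435
cx_4 = 315
cy_4 = 215
r_4 = 45
x0_5 = 145
y0_5 = 70
x1_5 = 205
y1_5 = 170
x0_6 = 445
y0_6 = 115
x0_7 = 130
y0_7 = 225
x1_7 = 220
y1_7 = 325
x1_8 = 80
y1_8 = 415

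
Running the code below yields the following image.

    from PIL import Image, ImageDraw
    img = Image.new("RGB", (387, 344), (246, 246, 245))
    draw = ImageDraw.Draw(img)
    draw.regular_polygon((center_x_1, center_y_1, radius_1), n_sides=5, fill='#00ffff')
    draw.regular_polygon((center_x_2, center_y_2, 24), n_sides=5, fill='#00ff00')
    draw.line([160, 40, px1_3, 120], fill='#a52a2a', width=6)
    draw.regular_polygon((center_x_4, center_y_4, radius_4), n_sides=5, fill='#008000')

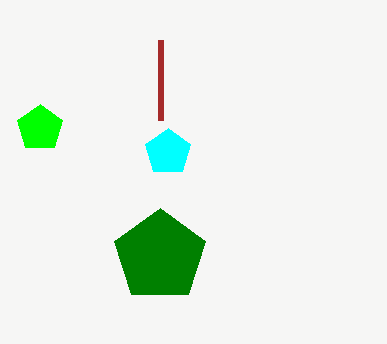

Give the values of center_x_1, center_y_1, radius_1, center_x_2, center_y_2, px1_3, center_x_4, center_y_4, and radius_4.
center_x_1 = 168; center_y_1 = 152; radius_1 = 24; center_x_2 = 40; center_y_2 = 128; px1_3 = 160; center_x_4 = 160; center_y_4 = 256; radius_4 = 48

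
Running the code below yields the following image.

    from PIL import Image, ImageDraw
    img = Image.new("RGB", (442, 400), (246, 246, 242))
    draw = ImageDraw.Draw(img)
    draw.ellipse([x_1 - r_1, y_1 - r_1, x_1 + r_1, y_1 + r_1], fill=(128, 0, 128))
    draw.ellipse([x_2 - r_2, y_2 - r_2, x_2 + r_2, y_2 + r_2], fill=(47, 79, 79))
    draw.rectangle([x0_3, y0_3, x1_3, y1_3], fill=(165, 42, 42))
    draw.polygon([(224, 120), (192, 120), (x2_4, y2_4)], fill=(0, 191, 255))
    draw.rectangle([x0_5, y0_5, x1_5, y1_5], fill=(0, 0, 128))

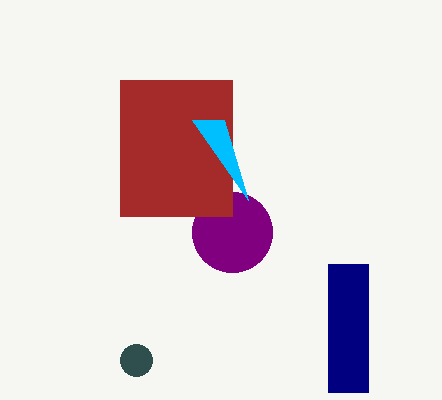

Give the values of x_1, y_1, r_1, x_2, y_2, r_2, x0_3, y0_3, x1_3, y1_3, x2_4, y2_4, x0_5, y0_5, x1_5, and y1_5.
x_1 = 232
y_1 = 232
r_1 = 40
x_2 = 136
y_2 = 360
r_2 = 16
x0_3 = 120
y0_3 = 80
x1_3 = 232
y1_3 = 216
x2_4 = 248
y2_4 = 200
x0_5 = 328
y0_5 = 264
x1_5 = 368
y1_5 = 392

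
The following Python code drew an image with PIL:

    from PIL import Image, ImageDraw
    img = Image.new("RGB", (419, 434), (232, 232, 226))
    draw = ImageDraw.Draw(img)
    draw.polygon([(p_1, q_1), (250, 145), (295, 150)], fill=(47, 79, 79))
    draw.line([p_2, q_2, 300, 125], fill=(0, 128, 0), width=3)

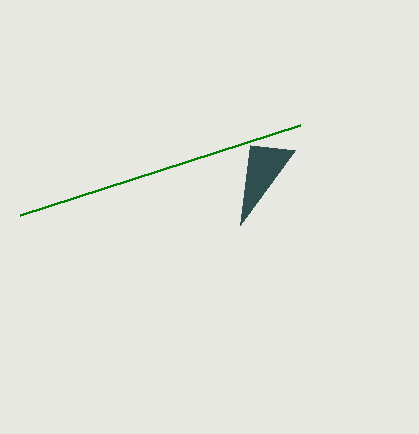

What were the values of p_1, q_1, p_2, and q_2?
p_1 = 240, q_1 = 225, p_2 = 20, q_2 = 215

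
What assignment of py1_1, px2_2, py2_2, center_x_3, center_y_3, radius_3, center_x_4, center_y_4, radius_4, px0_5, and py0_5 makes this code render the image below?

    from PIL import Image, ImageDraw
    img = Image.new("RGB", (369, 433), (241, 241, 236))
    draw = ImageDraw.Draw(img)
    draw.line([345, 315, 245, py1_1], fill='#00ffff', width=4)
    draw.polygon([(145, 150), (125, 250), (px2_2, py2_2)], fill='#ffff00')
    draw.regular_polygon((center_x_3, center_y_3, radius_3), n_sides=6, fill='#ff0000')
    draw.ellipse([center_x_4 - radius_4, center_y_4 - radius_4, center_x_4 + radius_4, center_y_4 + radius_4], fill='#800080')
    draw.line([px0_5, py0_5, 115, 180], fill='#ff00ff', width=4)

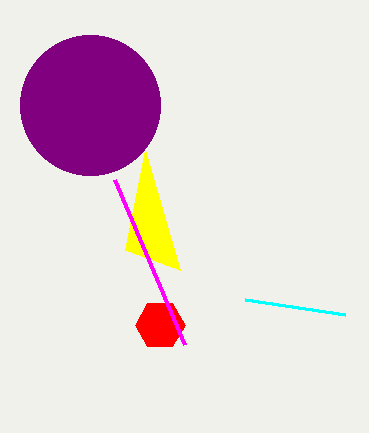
py1_1 = 300, px2_2 = 180, py2_2 = 270, center_x_3 = 160, center_y_3 = 325, radius_3 = 25, center_x_4 = 90, center_y_4 = 105, radius_4 = 70, px0_5 = 185, py0_5 = 345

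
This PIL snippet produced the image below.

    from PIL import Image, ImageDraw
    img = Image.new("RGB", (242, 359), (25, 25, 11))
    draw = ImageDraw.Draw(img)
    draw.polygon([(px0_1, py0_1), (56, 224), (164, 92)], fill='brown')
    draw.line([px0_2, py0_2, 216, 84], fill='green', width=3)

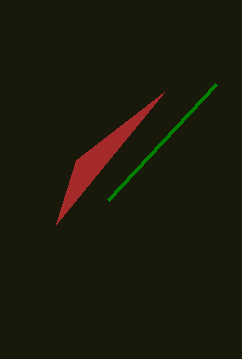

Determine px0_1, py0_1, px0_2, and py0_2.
px0_1 = 76
py0_1 = 160
px0_2 = 108
py0_2 = 200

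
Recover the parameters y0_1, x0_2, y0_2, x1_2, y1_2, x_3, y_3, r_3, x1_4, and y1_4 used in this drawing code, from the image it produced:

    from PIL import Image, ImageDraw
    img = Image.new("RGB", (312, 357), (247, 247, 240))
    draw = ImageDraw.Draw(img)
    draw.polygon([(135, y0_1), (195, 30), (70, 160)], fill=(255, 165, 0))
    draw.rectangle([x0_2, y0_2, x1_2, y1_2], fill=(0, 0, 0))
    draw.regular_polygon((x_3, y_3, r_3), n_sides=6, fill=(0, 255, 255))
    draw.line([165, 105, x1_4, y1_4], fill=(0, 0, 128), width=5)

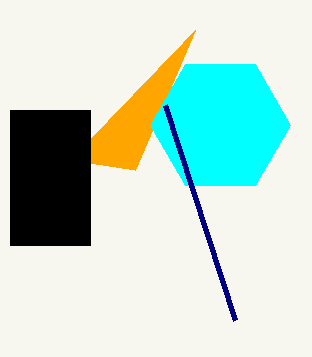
y0_1 = 170
x0_2 = 10
y0_2 = 110
x1_2 = 90
y1_2 = 245
x_3 = 220
y_3 = 125
r_3 = 70
x1_4 = 235
y1_4 = 320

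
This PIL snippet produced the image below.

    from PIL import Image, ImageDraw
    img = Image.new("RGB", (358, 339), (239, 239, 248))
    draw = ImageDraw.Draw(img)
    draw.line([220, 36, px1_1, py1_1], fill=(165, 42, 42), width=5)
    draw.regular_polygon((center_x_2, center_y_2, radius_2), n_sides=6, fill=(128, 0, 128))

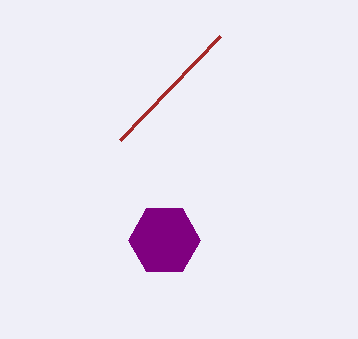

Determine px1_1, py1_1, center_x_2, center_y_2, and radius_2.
px1_1 = 120; py1_1 = 140; center_x_2 = 164; center_y_2 = 240; radius_2 = 36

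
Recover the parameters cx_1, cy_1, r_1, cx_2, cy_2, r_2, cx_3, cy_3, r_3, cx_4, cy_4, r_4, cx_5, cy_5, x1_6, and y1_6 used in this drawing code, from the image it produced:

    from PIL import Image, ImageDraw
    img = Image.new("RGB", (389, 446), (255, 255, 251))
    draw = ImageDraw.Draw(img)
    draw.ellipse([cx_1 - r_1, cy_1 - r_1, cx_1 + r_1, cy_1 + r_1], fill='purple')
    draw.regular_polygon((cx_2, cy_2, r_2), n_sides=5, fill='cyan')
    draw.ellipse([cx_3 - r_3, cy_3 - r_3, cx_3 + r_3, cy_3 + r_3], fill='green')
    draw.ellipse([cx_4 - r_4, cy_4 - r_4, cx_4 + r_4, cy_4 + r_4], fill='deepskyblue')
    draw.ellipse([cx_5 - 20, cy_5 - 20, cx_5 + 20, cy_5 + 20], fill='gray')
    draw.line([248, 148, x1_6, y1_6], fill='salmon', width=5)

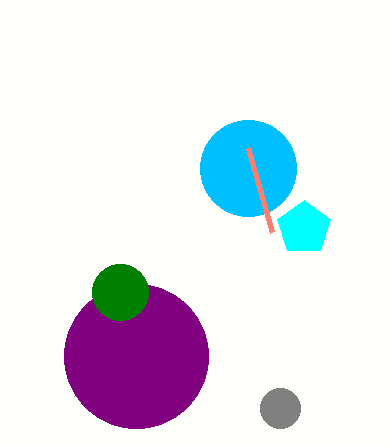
cx_1 = 136; cy_1 = 356; r_1 = 72; cx_2 = 304; cy_2 = 228; r_2 = 28; cx_3 = 120; cy_3 = 292; r_3 = 28; cx_4 = 248; cy_4 = 168; r_4 = 48; cx_5 = 280; cy_5 = 408; x1_6 = 272; y1_6 = 232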